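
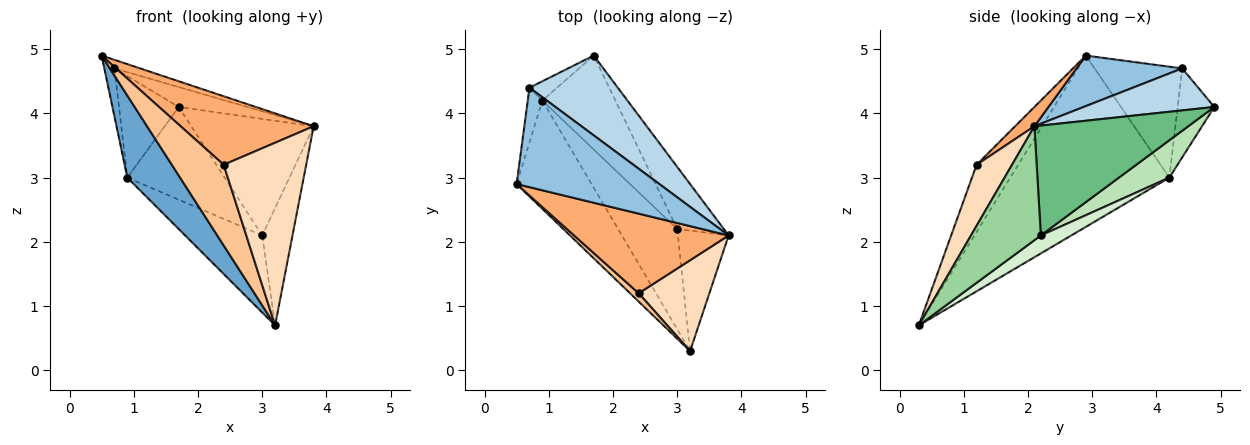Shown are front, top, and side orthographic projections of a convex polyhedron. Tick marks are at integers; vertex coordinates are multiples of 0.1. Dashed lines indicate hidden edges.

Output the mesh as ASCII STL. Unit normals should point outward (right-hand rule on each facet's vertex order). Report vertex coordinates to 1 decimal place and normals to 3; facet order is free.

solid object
 facet normal -0.877 -0.291 -0.383
  outer loop
   vertex 0.9 4.2 3.0
   vertex 3.2 0.3 0.7
   vertex 0.5 2.9 4.9
  endloop
 endfacet
 facet normal 0.333 0.081 0.940
  outer loop
   vertex 0.7 4.4 4.7
   vertex 0.5 2.9 4.9
   vertex 3.8 2.1 3.8
  endloop
 endfacet
 facet normal 0.419 0.220 0.881
  outer loop
   vertex 0.7 4.4 4.7
   vertex 3.8 2.1 3.8
   vertex 1.7 4.9 4.1
  endloop
 endfacet
 facet normal -0.985 0.114 -0.129
  outer loop
   vertex 0.7 4.4 4.7
   vertex 0.9 4.2 3.0
   vertex 0.5 2.9 4.9
  endloop
 endfacet
 facet normal -0.516 0.841 -0.160
  outer loop
   vertex 0.7 4.4 4.7
   vertex 1.7 4.9 4.1
   vertex 0.9 4.2 3.0
  endloop
 endfacet
 facet normal 0.094 -0.649 0.755
  outer loop
   vertex 2.4 1.2 3.2
   vertex 3.8 2.1 3.8
   vertex 0.5 2.9 4.9
  endloop
 endfacet
 facet normal -0.624 -0.777 0.080
  outer loop
   vertex 2.4 1.2 3.2
   vertex 0.5 2.9 4.9
   vertex 3.2 0.3 0.7
  endloop
 endfacet
 facet normal 0.359 -0.836 0.416
  outer loop
   vertex 2.4 1.2 3.2
   vertex 3.2 0.3 0.7
   vertex 3.8 2.1 3.8
  endloop
 endfacet
 facet normal 0.743 0.591 -0.315
  outer loop
   vertex 3.0 2.2 2.1
   vertex 1.7 4.9 4.1
   vertex 3.8 2.1 3.8
  endloop
 endfacet
 facet normal 0.849 0.368 -0.378
  outer loop
   vertex 3.0 2.2 2.1
   vertex 3.8 2.1 3.8
   vertex 3.2 0.3 0.7
  endloop
 endfacet
 facet normal 0.342 0.660 -0.669
  outer loop
   vertex 3.0 2.2 2.1
   vertex 0.9 4.2 3.0
   vertex 1.7 4.9 4.1
  endloop
 endfacet
 facet normal 0.234 0.593 -0.771
  outer loop
   vertex 3.0 2.2 2.1
   vertex 3.2 0.3 0.7
   vertex 0.9 4.2 3.0
  endloop
 endfacet
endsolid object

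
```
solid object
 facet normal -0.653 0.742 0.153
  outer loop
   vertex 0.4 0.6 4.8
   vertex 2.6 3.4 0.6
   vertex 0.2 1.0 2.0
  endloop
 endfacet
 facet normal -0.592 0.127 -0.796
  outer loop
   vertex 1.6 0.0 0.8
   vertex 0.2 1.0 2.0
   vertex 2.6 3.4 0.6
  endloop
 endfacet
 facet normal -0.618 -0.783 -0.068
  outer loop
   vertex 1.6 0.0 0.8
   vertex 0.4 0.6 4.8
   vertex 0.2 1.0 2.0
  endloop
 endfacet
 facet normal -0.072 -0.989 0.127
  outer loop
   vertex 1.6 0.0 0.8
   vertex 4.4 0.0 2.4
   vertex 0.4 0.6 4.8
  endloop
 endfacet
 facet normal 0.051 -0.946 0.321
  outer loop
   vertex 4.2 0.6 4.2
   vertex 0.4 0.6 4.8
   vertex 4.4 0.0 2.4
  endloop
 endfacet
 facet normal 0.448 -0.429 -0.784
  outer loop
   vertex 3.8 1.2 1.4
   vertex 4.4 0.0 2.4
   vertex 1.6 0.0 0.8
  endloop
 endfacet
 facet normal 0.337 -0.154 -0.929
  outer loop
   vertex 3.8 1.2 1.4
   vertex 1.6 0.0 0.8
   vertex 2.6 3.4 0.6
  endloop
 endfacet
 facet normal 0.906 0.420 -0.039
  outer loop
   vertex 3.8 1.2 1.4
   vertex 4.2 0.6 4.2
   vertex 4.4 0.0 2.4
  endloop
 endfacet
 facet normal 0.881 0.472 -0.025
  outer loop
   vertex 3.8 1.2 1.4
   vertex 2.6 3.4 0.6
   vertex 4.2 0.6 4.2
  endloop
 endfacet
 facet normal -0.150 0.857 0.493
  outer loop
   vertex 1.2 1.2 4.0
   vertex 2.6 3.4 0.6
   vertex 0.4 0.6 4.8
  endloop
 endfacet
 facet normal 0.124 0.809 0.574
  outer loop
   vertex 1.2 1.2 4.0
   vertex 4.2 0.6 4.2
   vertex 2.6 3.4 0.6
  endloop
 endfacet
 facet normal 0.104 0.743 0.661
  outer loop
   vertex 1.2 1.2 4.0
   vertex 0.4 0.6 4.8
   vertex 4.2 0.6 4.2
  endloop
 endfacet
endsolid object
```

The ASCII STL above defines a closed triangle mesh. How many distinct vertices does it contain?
8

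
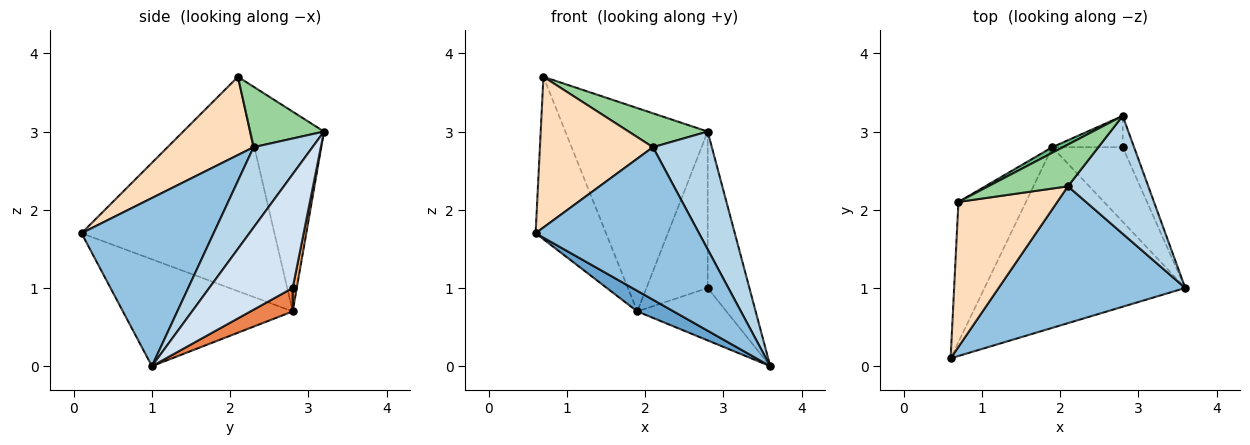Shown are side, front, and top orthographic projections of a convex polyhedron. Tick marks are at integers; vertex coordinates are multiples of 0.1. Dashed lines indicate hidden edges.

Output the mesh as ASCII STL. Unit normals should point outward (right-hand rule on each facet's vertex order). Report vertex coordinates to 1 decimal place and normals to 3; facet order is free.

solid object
 facet normal -0.468 -0.100 -0.878
  outer loop
   vertex 1.9 2.8 0.7
   vertex 3.6 1.0 0.0
   vertex 0.6 0.1 1.7
  endloop
 endfacet
 facet normal 0.516 -0.638 0.572
  outer loop
   vertex 2.1 2.3 2.8
   vertex 0.6 0.1 1.7
   vertex 3.6 1.0 0.0
  endloop
 endfacet
 facet normal 0.577 -0.577 0.577
  outer loop
   vertex 2.1 2.3 2.8
   vertex 3.6 1.0 0.0
   vertex 2.8 3.2 3.0
  endloop
 endfacet
 facet normal 0.891 0.445 -0.089
  outer loop
   vertex 2.8 2.8 1.0
   vertex 2.8 3.2 3.0
   vertex 3.6 1.0 0.0
  endloop
 endfacet
 facet normal 0.263 0.555 -0.789
  outer loop
   vertex 2.8 2.8 1.0
   vertex 3.6 1.0 0.0
   vertex 1.9 2.8 0.7
  endloop
 endfacet
 facet normal 0.065 0.978 -0.196
  outer loop
   vertex 2.8 2.8 1.0
   vertex 1.9 2.8 0.7
   vertex 2.8 3.2 3.0
  endloop
 endfacet
 facet normal -0.901 0.329 -0.284
  outer loop
   vertex 0.7 2.1 3.7
   vertex 1.9 2.8 0.7
   vertex 0.6 0.1 1.7
  endloop
 endfacet
 facet normal 0.481 -0.632 0.608
  outer loop
   vertex 0.7 2.1 3.7
   vertex 0.6 0.1 1.7
   vertex 2.1 2.3 2.8
  endloop
 endfacet
 facet normal -0.457 0.889 0.024
  outer loop
   vertex 0.7 2.1 3.7
   vertex 2.8 3.2 3.0
   vertex 1.9 2.8 0.7
  endloop
 endfacet
 facet normal 0.508 -0.543 0.669
  outer loop
   vertex 0.7 2.1 3.7
   vertex 2.1 2.3 2.8
   vertex 2.8 3.2 3.0
  endloop
 endfacet
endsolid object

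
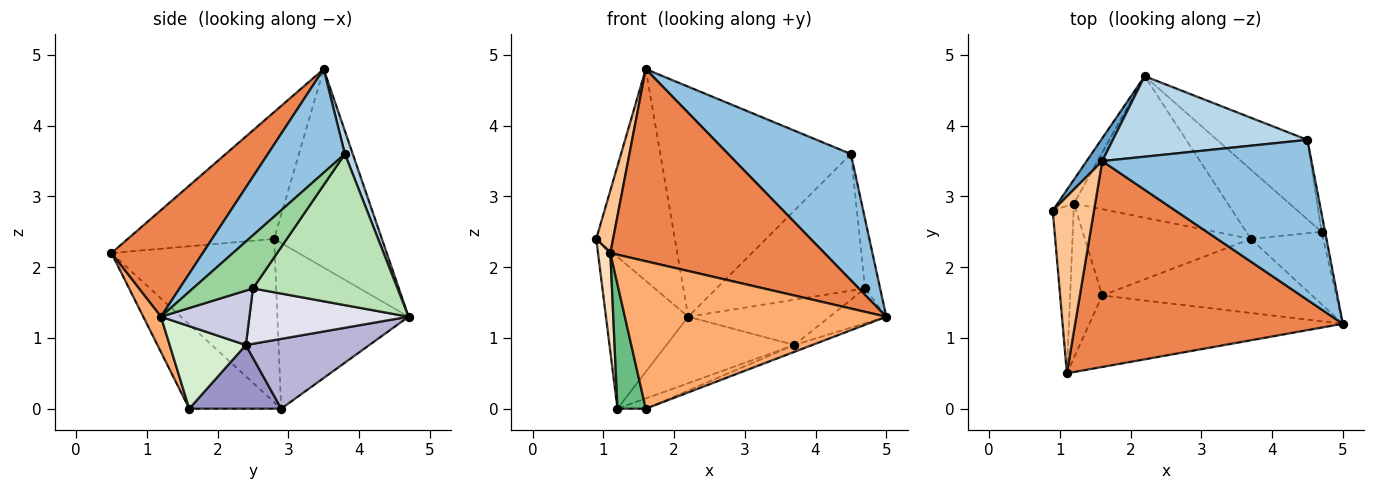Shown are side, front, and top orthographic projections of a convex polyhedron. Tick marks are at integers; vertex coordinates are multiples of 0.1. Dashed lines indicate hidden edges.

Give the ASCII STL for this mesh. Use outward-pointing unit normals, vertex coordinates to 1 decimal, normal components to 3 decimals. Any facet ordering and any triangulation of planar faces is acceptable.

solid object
 facet normal -0.806 0.588 0.064
  outer loop
   vertex 1.6 3.5 4.8
   vertex 2.2 4.7 1.3
   vertex 0.9 2.8 2.4
  endloop
 endfacet
 facet normal 0.362 -0.577 0.732
  outer loop
   vertex 4.5 3.8 3.6
   vertex 1.6 3.5 4.8
   vertex 5.0 1.2 1.3
  endloop
 endfacet
 facet normal 0.039 0.943 0.330
  outer loop
   vertex 4.5 3.8 3.6
   vertex 2.2 4.7 1.3
   vertex 1.6 3.5 4.8
  endloop
 endfacet
 facet normal -0.844 0.529 -0.083
  outer loop
   vertex 1.2 2.9 0.0
   vertex 0.9 2.8 2.4
   vertex 2.2 4.7 1.3
  endloop
 endfacet
 facet normal 0.280 -0.655 0.702
  outer loop
   vertex 1.1 0.5 2.2
   vertex 5.0 1.2 1.3
   vertex 1.6 3.5 4.8
  endloop
 endfacet
 facet normal 0.061 -0.898 -0.435
  outer loop
   vertex 1.1 0.5 2.2
   vertex 1.6 1.6 0.0
   vertex 5.0 1.2 1.3
  endloop
 endfacet
 facet normal -0.945 -0.109 0.307
  outer loop
   vertex 1.1 0.5 2.2
   vertex 1.6 3.5 4.8
   vertex 0.9 2.8 2.4
  endloop
 endfacet
 facet normal -0.989 -0.075 -0.127
  outer loop
   vertex 1.1 0.5 2.2
   vertex 0.9 2.8 2.4
   vertex 1.2 2.9 0.0
  endloop
 endfacet
 facet normal -0.898 -0.276 -0.342
  outer loop
   vertex 1.1 0.5 2.2
   vertex 1.2 2.9 0.0
   vertex 1.6 1.6 0.0
  endloop
 endfacet
 facet normal 0.968 0.243 -0.065
  outer loop
   vertex 4.7 2.5 1.7
   vertex 4.5 3.8 3.6
   vertex 5.0 1.2 1.3
  endloop
 endfacet
 facet normal 0.644 0.661 -0.385
  outer loop
   vertex 4.7 2.5 1.7
   vertex 2.2 4.7 1.3
   vertex 4.5 3.8 3.6
  endloop
 endfacet
 facet normal 0.365 0.086 -0.927
  outer loop
   vertex 3.7 2.4 0.9
   vertex 5.0 1.2 1.3
   vertex 1.6 1.6 0.0
  endloop
 endfacet
 facet normal 0.356 0.110 -0.928
  outer loop
   vertex 3.7 2.4 0.9
   vertex 1.6 1.6 0.0
   vertex 1.2 2.9 0.0
  endloop
 endfacet
 facet normal 0.380 0.393 -0.837
  outer loop
   vertex 3.7 2.4 0.9
   vertex 1.2 2.9 0.0
   vertex 2.2 4.7 1.3
  endloop
 endfacet
 facet normal 0.561 0.359 -0.746
  outer loop
   vertex 3.7 2.4 0.9
   vertex 4.7 2.5 1.7
   vertex 5.0 1.2 1.3
  endloop
 endfacet
 facet normal 0.524 0.466 -0.713
  outer loop
   vertex 3.7 2.4 0.9
   vertex 2.2 4.7 1.3
   vertex 4.7 2.5 1.7
  endloop
 endfacet
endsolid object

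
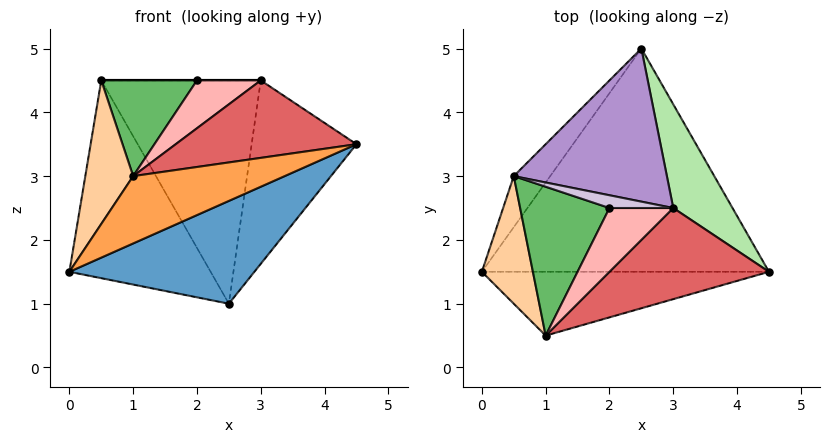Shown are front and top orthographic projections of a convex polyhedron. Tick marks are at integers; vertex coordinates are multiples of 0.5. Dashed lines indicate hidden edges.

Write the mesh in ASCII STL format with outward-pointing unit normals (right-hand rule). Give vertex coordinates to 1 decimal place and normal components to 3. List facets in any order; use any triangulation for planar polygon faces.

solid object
 facet normal 0.374 -0.388 -0.842
  outer loop
   vertex 2.5 5.0 1.0
   vertex 4.5 1.5 3.5
   vertex 0.0 1.5 1.5
  endloop
 endfacet
 facet normal -0.815 0.561 -0.145
  outer loop
   vertex 0.5 3.0 4.5
   vertex 2.5 5.0 1.0
   vertex 0.0 1.5 1.5
  endloop
 endfacet
 facet normal 0.292 -0.694 -0.658
  outer loop
   vertex 1.0 0.5 3.0
   vertex 0.0 1.5 1.5
   vertex 4.5 1.5 3.5
  endloop
 endfacet
 facet normal -0.868 -0.372 0.330
  outer loop
   vertex 1.0 0.5 3.0
   vertex 0.5 3.0 4.5
   vertex 0.0 1.5 1.5
  endloop
 endfacet
 facet normal -0.177 -0.532 0.828
  outer loop
   vertex 1.0 0.5 3.0
   vertex 2.0 2.5 4.5
   vertex 0.5 3.0 4.5
  endloop
 endfacet
 facet normal 0.672 0.644 0.364
  outer loop
   vertex 3.0 2.5 4.5
   vertex 4.5 1.5 3.5
   vertex 2.5 5.0 1.0
  endloop
 endfacet
 facet normal 0.076 -0.646 0.760
  outer loop
   vertex 3.0 2.5 4.5
   vertex 1.0 0.5 3.0
   vertex 4.5 1.5 3.5
  endloop
 endfacet
 facet normal 0.000 -0.600 0.800
  outer loop
   vertex 3.0 2.5 4.5
   vertex 2.0 2.5 4.5
   vertex 1.0 0.5 3.0
  endloop
 endfacet
 facet normal 0.163 0.814 0.558
  outer loop
   vertex 3.0 2.5 4.5
   vertex 2.5 5.0 1.0
   vertex 0.5 3.0 4.5
  endloop
 endfacet
 facet normal 0.000 0.000 1.000
  outer loop
   vertex 3.0 2.5 4.5
   vertex 0.5 3.0 4.5
   vertex 2.0 2.5 4.5
  endloop
 endfacet
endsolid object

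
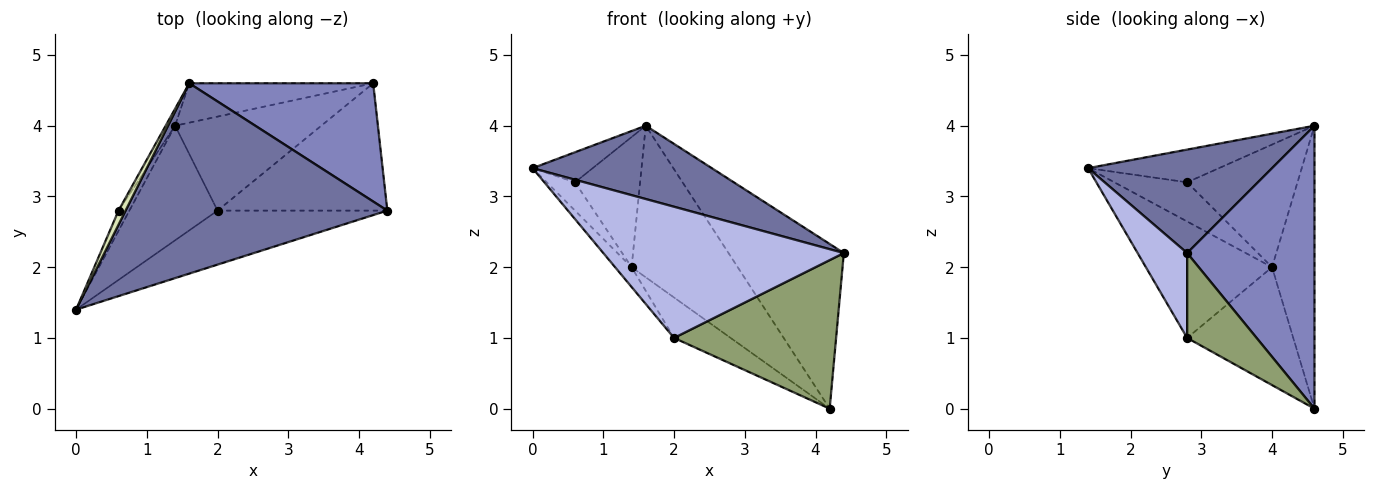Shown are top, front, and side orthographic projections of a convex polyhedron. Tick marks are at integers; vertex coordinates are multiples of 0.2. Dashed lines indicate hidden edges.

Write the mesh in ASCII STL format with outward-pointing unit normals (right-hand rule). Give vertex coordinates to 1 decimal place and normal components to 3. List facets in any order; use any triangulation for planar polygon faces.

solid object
 facet normal 0.346 -0.337 0.876
  outer loop
   vertex 1.6 4.6 4.0
   vertex 0.0 1.4 3.4
   vertex 4.4 2.8 2.2
  endloop
 endfacet
 facet normal 0.668 0.605 0.434
  outer loop
   vertex 4.2 4.6 0.0
   vertex 1.6 4.6 4.0
   vertex 4.4 2.8 2.2
  endloop
 endfacet
 facet normal -0.361 0.903 -0.235
  outer loop
   vertex 1.4 4.0 2.0
   vertex 1.6 4.6 4.0
   vertex 4.2 4.6 0.0
  endloop
 endfacet
 facet normal 0.187 -0.908 -0.374
  outer loop
   vertex 2.0 2.8 1.0
   vertex 4.4 2.8 2.2
   vertex 0.0 1.4 3.4
  endloop
 endfacet
 facet normal 0.309 -0.722 -0.619
  outer loop
   vertex 2.0 2.8 1.0
   vertex 4.2 4.6 0.0
   vertex 4.4 2.8 2.2
  endloop
 endfacet
 facet normal -0.793 0.104 -0.600
  outer loop
   vertex 2.0 2.8 1.0
   vertex 0.0 1.4 3.4
   vertex 1.4 4.0 2.0
  endloop
 endfacet
 facet normal -0.595 0.317 -0.738
  outer loop
   vertex 2.0 2.8 1.0
   vertex 1.4 4.0 2.0
   vertex 4.2 4.6 0.0
  endloop
 endfacet
 facet normal -0.892 0.410 0.193
  outer loop
   vertex 0.6 2.8 3.2
   vertex 0.0 1.4 3.4
   vertex 1.6 4.6 4.0
  endloop
 endfacet
 facet normal -0.902 0.351 -0.251
  outer loop
   vertex 0.6 2.8 3.2
   vertex 1.4 4.0 2.0
   vertex 0.0 1.4 3.4
  endloop
 endfacet
 facet normal -0.859 0.507 -0.066
  outer loop
   vertex 0.6 2.8 3.2
   vertex 1.6 4.6 4.0
   vertex 1.4 4.0 2.0
  endloop
 endfacet
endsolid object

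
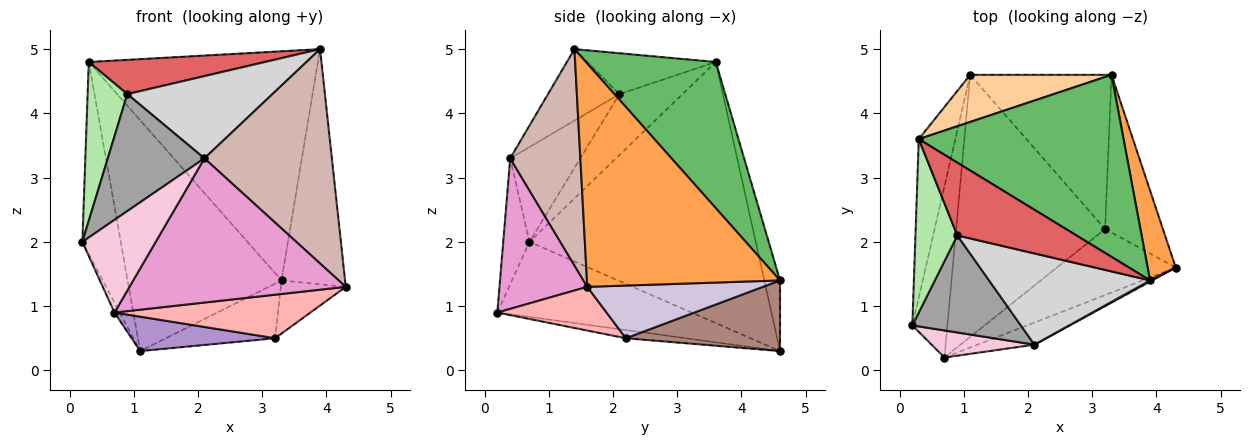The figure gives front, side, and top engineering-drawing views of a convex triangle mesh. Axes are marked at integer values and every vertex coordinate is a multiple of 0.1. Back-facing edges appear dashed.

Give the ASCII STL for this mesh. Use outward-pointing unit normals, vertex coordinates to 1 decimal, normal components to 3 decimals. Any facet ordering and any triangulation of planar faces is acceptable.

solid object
 facet normal -0.977 0.166 -0.137
  outer loop
   vertex 0.3 3.6 4.8
   vertex 1.1 4.6 0.3
   vertex 0.2 0.7 2.0
  endloop
 endfacet
 facet normal -0.906 0.025 -0.423
  outer loop
   vertex 0.7 0.2 0.9
   vertex 0.2 0.7 2.0
   vertex 1.1 4.6 0.3
  endloop
 endfacet
 facet normal 0.943 0.310 0.119
  outer loop
   vertex 3.3 4.6 1.4
   vertex 3.9 1.4 5.0
   vertex 4.3 1.6 1.3
  endloop
 endfacet
 facet normal -0.099 0.975 0.199
  outer loop
   vertex 3.3 4.6 1.4
   vertex 1.1 4.6 0.3
   vertex 0.3 3.6 4.8
  endloop
 endfacet
 facet normal 0.406 0.716 0.569
  outer loop
   vertex 3.3 4.6 1.4
   vertex 0.3 3.6 4.8
   vertex 3.9 1.4 5.0
  endloop
 endfacet
 facet normal -0.732 -0.460 0.503
  outer loop
   vertex 0.9 2.1 4.3
   vertex 0.3 3.6 4.8
   vertex 0.2 0.7 2.0
  endloop
 endfacet
 facet normal -0.297 -0.407 0.864
  outer loop
   vertex 0.9 2.1 4.3
   vertex 3.9 1.4 5.0
   vertex 0.3 3.6 4.8
  endloop
 endfacet
 facet normal 0.293 -0.526 -0.798
  outer loop
   vertex 3.2 2.2 0.5
   vertex 4.3 1.6 1.3
   vertex 0.7 0.2 0.9
  endloop
 endfacet
 facet normal -0.054 -0.130 -0.990
  outer loop
   vertex 3.2 2.2 0.5
   vertex 0.7 0.2 0.9
   vertex 1.1 4.6 0.3
  endloop
 endfacet
 facet normal 0.654 0.242 -0.717
  outer loop
   vertex 3.2 2.2 0.5
   vertex 3.3 4.6 1.4
   vertex 4.3 1.6 1.3
  endloop
 endfacet
 facet normal 0.426 0.302 -0.853
  outer loop
   vertex 3.2 2.2 0.5
   vertex 1.1 4.6 0.3
   vertex 3.3 4.6 1.4
  endloop
 endfacet
 facet normal 0.482 -0.876 0.005
  outer loop
   vertex 2.1 0.4 3.3
   vertex 4.3 1.6 1.3
   vertex 3.9 1.4 5.0
  endloop
 endfacet
 facet normal 0.372 -0.917 -0.141
  outer loop
   vertex 2.1 0.4 3.3
   vertex 0.7 0.2 0.9
   vertex 4.3 1.6 1.3
  endloop
 endfacet
 facet normal -0.325 -0.908 0.265
  outer loop
   vertex 2.1 0.4 3.3
   vertex 0.2 0.7 2.0
   vertex 0.7 0.2 0.9
  endloop
 endfacet
 facet normal -0.488 -0.672 0.557
  outer loop
   vertex 2.1 0.4 3.3
   vertex 0.9 2.1 4.3
   vertex 0.2 0.7 2.0
  endloop
 endfacet
 facet normal -0.313 -0.636 0.705
  outer loop
   vertex 2.1 0.4 3.3
   vertex 3.9 1.4 5.0
   vertex 0.9 2.1 4.3
  endloop
 endfacet
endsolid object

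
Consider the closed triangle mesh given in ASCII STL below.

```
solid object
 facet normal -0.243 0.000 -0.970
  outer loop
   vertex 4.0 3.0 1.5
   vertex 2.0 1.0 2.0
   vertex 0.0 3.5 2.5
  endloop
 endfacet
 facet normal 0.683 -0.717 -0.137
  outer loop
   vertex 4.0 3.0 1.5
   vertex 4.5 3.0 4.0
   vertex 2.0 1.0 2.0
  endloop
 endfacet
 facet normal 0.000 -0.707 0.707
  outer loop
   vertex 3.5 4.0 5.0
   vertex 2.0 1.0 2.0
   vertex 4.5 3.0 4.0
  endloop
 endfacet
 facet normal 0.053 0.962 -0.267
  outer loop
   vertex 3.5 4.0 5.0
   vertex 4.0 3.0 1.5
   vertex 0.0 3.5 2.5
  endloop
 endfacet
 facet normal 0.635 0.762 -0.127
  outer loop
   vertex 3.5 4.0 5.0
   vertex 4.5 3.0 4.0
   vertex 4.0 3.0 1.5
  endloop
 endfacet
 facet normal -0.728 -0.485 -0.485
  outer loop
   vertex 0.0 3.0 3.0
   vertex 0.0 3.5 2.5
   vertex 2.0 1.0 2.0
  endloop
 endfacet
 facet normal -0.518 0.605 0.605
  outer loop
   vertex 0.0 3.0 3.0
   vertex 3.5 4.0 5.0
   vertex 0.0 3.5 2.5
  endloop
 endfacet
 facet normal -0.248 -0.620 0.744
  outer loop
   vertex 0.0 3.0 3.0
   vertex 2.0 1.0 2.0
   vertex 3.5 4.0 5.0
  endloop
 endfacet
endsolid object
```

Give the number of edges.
12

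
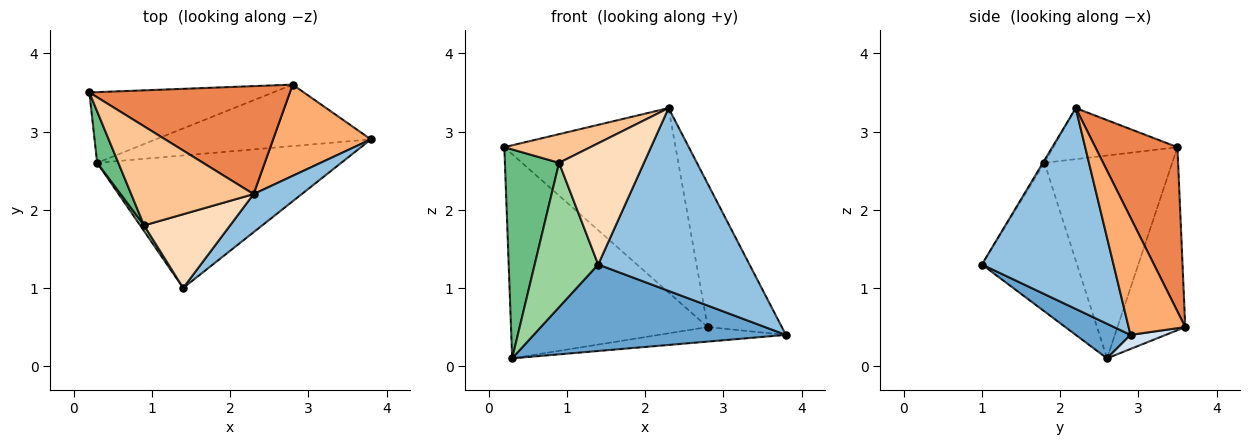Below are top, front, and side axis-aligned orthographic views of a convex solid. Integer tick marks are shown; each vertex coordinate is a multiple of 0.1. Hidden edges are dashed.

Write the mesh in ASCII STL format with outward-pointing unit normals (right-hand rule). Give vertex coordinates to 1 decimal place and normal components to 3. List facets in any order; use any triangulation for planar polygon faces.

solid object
 facet normal 0.118 -0.543 -0.832
  outer loop
   vertex 0.3 2.6 0.1
   vertex 3.8 2.9 0.4
   vertex 1.4 1.0 1.3
  endloop
 endfacet
 facet normal 0.648 -0.745 0.155
  outer loop
   vertex 2.3 2.2 3.3
   vertex 1.4 1.0 1.3
   vertex 3.8 2.9 0.4
  endloop
 endfacet
 facet normal -0.310 0.899 -0.311
  outer loop
   vertex 2.8 3.6 0.5
   vertex 0.3 2.6 0.1
   vertex 0.2 3.5 2.8
  endloop
 endfacet
 facet normal 0.064 0.230 -0.971
  outer loop
   vertex 2.8 3.6 0.5
   vertex 3.8 2.9 0.4
   vertex 0.3 2.6 0.1
  endloop
 endfacet
 facet normal 0.382 0.797 0.467
  outer loop
   vertex 2.8 3.6 0.5
   vertex 0.2 3.5 2.8
   vertex 2.3 2.2 3.3
  endloop
 endfacet
 facet normal 0.542 0.709 0.451
  outer loop
   vertex 2.8 3.6 0.5
   vertex 2.3 2.2 3.3
   vertex 3.8 2.9 0.4
  endloop
 endfacet
 facet normal -0.372 -0.258 0.892
  outer loop
   vertex 0.9 1.8 2.6
   vertex 2.3 2.2 3.3
   vertex 0.2 3.5 2.8
  endloop
 endfacet
 facet normal -0.016 -0.854 0.520
  outer loop
   vertex 0.9 1.8 2.6
   vertex 1.4 1.0 1.3
   vertex 2.3 2.2 3.3
  endloop
 endfacet
 facet normal -0.916 -0.389 0.096
  outer loop
   vertex 0.9 1.8 2.6
   vertex 0.2 3.5 2.8
   vertex 0.3 2.6 0.1
  endloop
 endfacet
 facet normal -0.831 -0.555 0.022
  outer loop
   vertex 0.9 1.8 2.6
   vertex 0.3 2.6 0.1
   vertex 1.4 1.0 1.3
  endloop
 endfacet
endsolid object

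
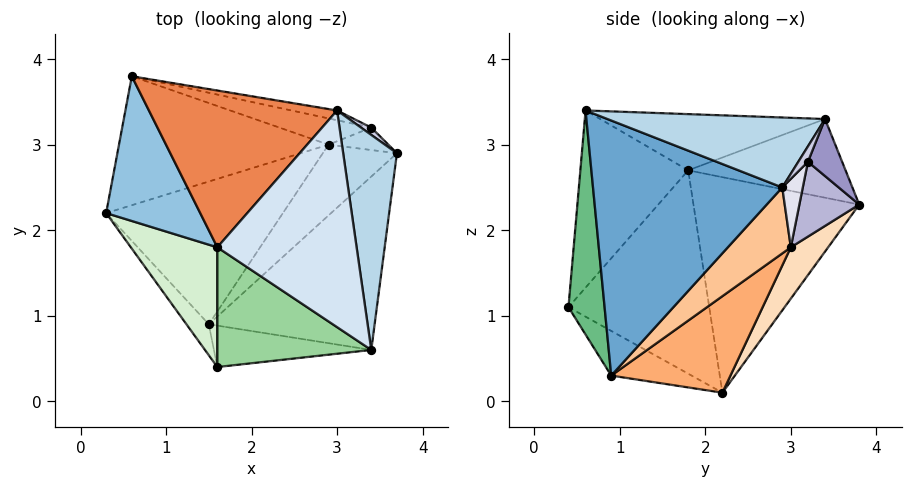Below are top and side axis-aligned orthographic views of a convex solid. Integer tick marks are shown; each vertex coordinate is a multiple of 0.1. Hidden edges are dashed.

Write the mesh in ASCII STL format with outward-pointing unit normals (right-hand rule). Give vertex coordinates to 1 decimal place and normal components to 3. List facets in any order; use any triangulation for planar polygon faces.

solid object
 facet normal 0.798 -0.307 -0.519
  outer loop
   vertex 1.5 0.9 0.3
   vertex 3.7 2.9 2.5
   vertex 3.4 0.6 3.4
  endloop
 endfacet
 facet normal -0.857 -0.354 0.374
  outer loop
   vertex 1.6 1.8 2.7
   vertex 0.6 3.8 2.3
   vertex 0.3 2.2 0.1
  endloop
 endfacet
 facet normal 0.786 0.134 0.604
  outer loop
   vertex 3.0 3.4 3.3
   vertex 3.4 0.6 3.4
   vertex 3.7 2.9 2.5
  endloop
 endfacet
 facet normal -0.374 -0.020 0.927
  outer loop
   vertex 3.0 3.4 3.3
   vertex 1.6 1.8 2.7
   vertex 3.4 0.6 3.4
  endloop
 endfacet
 facet normal -0.386 -0.008 0.923
  outer loop
   vertex 3.0 3.4 3.3
   vertex 0.6 3.8 2.3
   vertex 1.6 1.8 2.7
  endloop
 endfacet
 facet normal 0.458 0.294 -0.839
  outer loop
   vertex 2.9 3.0 1.8
   vertex 1.5 0.9 0.3
   vertex 0.3 2.2 0.1
  endloop
 endfacet
 facet normal 0.662 0.090 -0.744
  outer loop
   vertex 2.9 3.0 1.8
   vertex 3.7 2.9 2.5
   vertex 1.5 0.9 0.3
  endloop
 endfacet
 facet normal 0.146 0.791 -0.595
  outer loop
   vertex 2.9 3.0 1.8
   vertex 0.3 2.2 0.1
   vertex 0.6 3.8 2.3
  endloop
 endfacet
 facet normal 0.653 -0.603 -0.458
  outer loop
   vertex 1.6 0.4 1.1
   vertex 1.5 0.9 0.3
   vertex 3.4 0.6 3.4
  endloop
 endfacet
 facet normal -0.604 -0.600 0.525
  outer loop
   vertex 1.6 0.4 1.1
   vertex 3.4 0.6 3.4
   vertex 1.6 1.8 2.7
  endloop
 endfacet
 facet normal -0.667 -0.667 -0.333
  outer loop
   vertex 1.6 0.4 1.1
   vertex 0.3 2.2 0.1
   vertex 1.5 0.9 0.3
  endloop
 endfacet
 facet normal -0.840 -0.408 0.357
  outer loop
   vertex 1.6 0.4 1.1
   vertex 1.6 1.8 2.7
   vertex 0.3 2.2 0.1
  endloop
 endfacet
 facet normal 0.238 0.952 -0.190
  outer loop
   vertex 3.4 3.2 2.8
   vertex 0.6 3.8 2.3
   vertex 3.0 3.4 3.3
  endloop
 endfacet
 facet normal 0.252 0.917 -0.309
  outer loop
   vertex 3.4 3.2 2.8
   vertex 2.9 3.0 1.8
   vertex 0.6 3.8 2.3
  endloop
 endfacet
 facet normal 0.802 0.267 0.535
  outer loop
   vertex 3.4 3.2 2.8
   vertex 3.0 3.4 3.3
   vertex 3.7 2.9 2.5
  endloop
 endfacet
 facet normal 0.435 0.816 -0.381
  outer loop
   vertex 3.4 3.2 2.8
   vertex 3.7 2.9 2.5
   vertex 2.9 3.0 1.8
  endloop
 endfacet
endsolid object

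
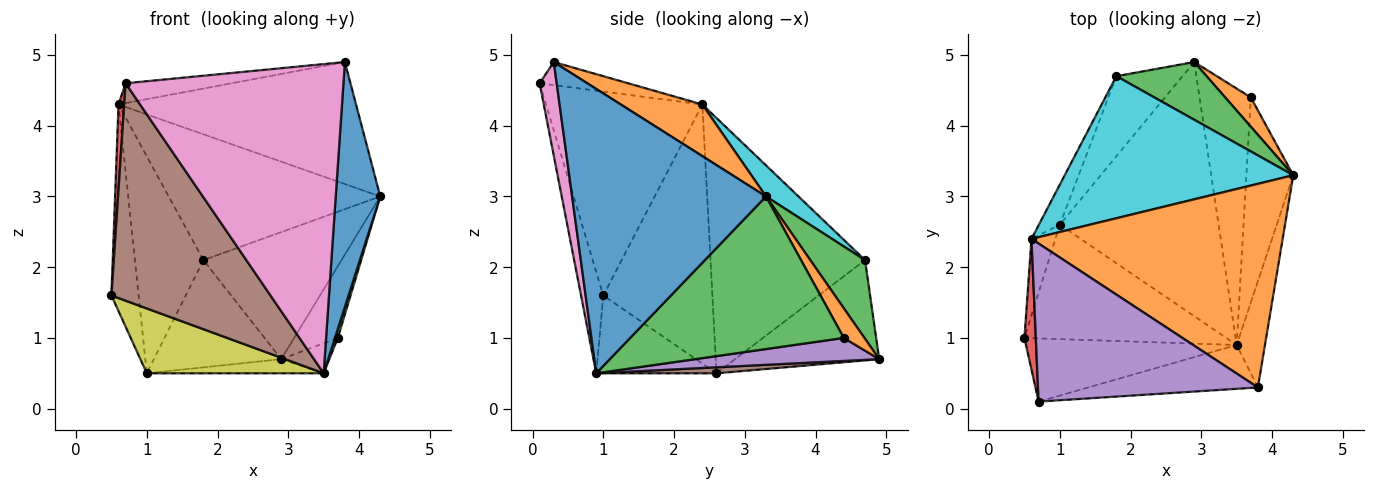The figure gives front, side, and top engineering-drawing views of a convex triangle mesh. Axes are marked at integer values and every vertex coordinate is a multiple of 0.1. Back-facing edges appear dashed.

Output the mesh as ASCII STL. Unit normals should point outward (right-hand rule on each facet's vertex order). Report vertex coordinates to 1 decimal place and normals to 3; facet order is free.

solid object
 facet normal 0.970 -0.223 -0.097
  outer loop
   vertex 3.5 0.9 0.5
   vertex 4.3 3.3 3.0
   vertex 3.8 0.3 4.9
  endloop
 endfacet
 facet normal 0.174 0.506 0.845
  outer loop
   vertex 0.6 2.4 4.3
   vertex 3.8 0.3 4.9
   vertex 4.3 3.3 3.0
  endloop
 endfacet
 facet normal 0.956 -0.013 -0.294
  outer loop
   vertex 3.7 4.4 1.0
   vertex 4.3 3.3 3.0
   vertex 3.5 0.9 0.5
  endloop
 endfacet
 facet normal -0.998 -0.036 0.056
  outer loop
   vertex 0.7 0.1 4.6
   vertex 0.6 2.4 4.3
   vertex 0.5 1.0 1.6
  endloop
 endfacet
 facet normal -0.104 0.124 0.987
  outer loop
   vertex 0.7 0.1 4.6
   vertex 3.8 0.3 4.9
   vertex 0.6 2.4 4.3
  endloop
 endfacet
 facet normal -0.133 -0.952 -0.277
  outer loop
   vertex 0.7 0.1 4.6
   vertex 0.5 1.0 1.6
   vertex 3.5 0.9 0.5
  endloop
 endfacet
 facet normal 0.077 -0.987 -0.140
  outer loop
   vertex 0.7 0.1 4.6
   vertex 3.5 0.9 0.5
   vertex 3.8 0.3 4.9
  endloop
 endfacet
 facet normal -0.966 0.241 -0.089
  outer loop
   vertex 1.0 2.6 0.5
   vertex 0.5 1.0 1.6
   vertex 0.6 2.4 4.3
  endloop
 endfacet
 facet normal -0.318 -0.468 -0.825
  outer loop
   vertex 1.0 2.6 0.5
   vertex 3.5 0.9 0.5
   vertex 0.5 1.0 1.6
  endloop
 endfacet
 facet normal 0.101 0.660 0.745
  outer loop
   vertex 1.8 4.7 2.1
   vertex 0.6 2.4 4.3
   vertex 4.3 3.3 3.0
  endloop
 endfacet
 facet normal -0.912 0.404 -0.075
  outer loop
   vertex 1.8 4.7 2.1
   vertex 1.0 2.6 0.5
   vertex 0.6 2.4 4.3
  endloop
 endfacet
 facet normal 0.400 0.848 0.347
  outer loop
   vertex 2.9 4.9 0.7
   vertex 4.3 3.3 3.0
   vertex 3.7 4.4 1.0
  endloop
 endfacet
 facet normal 0.339 0.856 0.389
  outer loop
   vertex 2.9 4.9 0.7
   vertex 1.8 4.7 2.1
   vertex 4.3 3.3 3.0
  endloop
 endfacet
 facet normal -0.672 0.594 -0.443
  outer loop
   vertex 2.9 4.9 0.7
   vertex 1.0 2.6 0.5
   vertex 1.8 4.7 2.1
  endloop
 endfacet
 facet normal 0.407 0.106 -0.907
  outer loop
   vertex 2.9 4.9 0.7
   vertex 3.7 4.4 1.0
   vertex 3.5 0.9 0.5
  endloop
 endfacet
 facet normal 0.038 0.056 -0.998
  outer loop
   vertex 2.9 4.9 0.7
   vertex 3.5 0.9 0.5
   vertex 1.0 2.6 0.5
  endloop
 endfacet
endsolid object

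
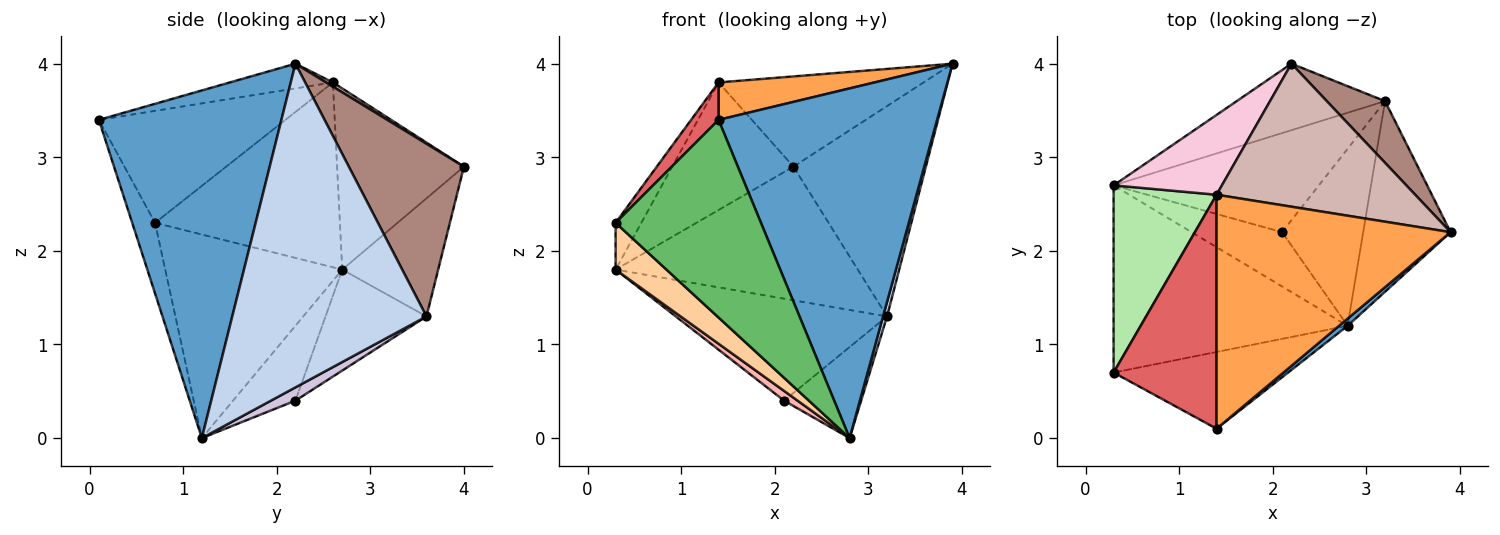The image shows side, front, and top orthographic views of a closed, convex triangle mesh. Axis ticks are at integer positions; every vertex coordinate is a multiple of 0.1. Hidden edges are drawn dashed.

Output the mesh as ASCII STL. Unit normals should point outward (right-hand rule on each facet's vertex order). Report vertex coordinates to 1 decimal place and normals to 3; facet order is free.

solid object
 facet normal 0.641 -0.767 0.016
  outer loop
   vertex 2.8 1.2 0.0
   vertex 3.9 2.2 4.0
   vertex 1.4 0.1 3.4
  endloop
 endfacet
 facet normal 0.965 -0.020 -0.261
  outer loop
   vertex 3.2 3.6 1.3
   vertex 3.9 2.2 4.0
   vertex 2.8 1.2 0.0
  endloop
 endfacet
 facet normal -0.104 -0.157 0.982
  outer loop
   vertex 1.4 2.6 3.8
   vertex 1.4 0.1 3.4
   vertex 3.9 2.2 4.0
  endloop
 endfacet
 facet normal -0.645 -0.185 -0.741
  outer loop
   vertex 0.3 0.7 2.3
   vertex 0.3 2.7 1.8
   vertex 2.8 1.2 0.0
  endloop
 endfacet
 facet normal -0.145 -0.922 -0.358
  outer loop
   vertex 0.3 0.7 2.3
   vertex 2.8 1.2 0.0
   vertex 1.4 0.1 3.4
  endloop
 endfacet
 facet normal -0.867 0.121 0.483
  outer loop
   vertex 0.3 0.7 2.3
   vertex 1.4 2.6 3.8
   vertex 0.3 2.7 1.8
  endloop
 endfacet
 facet normal -0.732 -0.108 0.673
  outer loop
   vertex 0.3 0.7 2.3
   vertex 1.4 0.1 3.4
   vertex 1.4 2.6 3.8
  endloop
 endfacet
 facet normal -0.632 -0.137 -0.763
  outer loop
   vertex 2.1 2.2 0.4
   vertex 2.8 1.2 0.0
   vertex 0.3 2.7 1.8
  endloop
 endfacet
 facet normal -0.324 0.679 -0.659
  outer loop
   vertex 2.1 2.2 0.4
   vertex 0.3 2.7 1.8
   vertex 3.2 3.6 1.3
  endloop
 endfacet
 facet normal 0.144 0.453 -0.880
  outer loop
   vertex 2.1 2.2 0.4
   vertex 3.2 3.6 1.3
   vertex 2.8 1.2 0.0
  endloop
 endfacet
 facet normal 0.640 0.737 0.216
  outer loop
   vertex 2.2 4.0 2.9
   vertex 3.9 2.2 4.0
   vertex 3.2 3.6 1.3
  endloop
 endfacet
 facet normal 0.018 0.533 0.846
  outer loop
   vertex 2.2 4.0 2.9
   vertex 1.4 2.6 3.8
   vertex 3.9 2.2 4.0
  endloop
 endfacet
 facet normal -0.334 0.844 -0.420
  outer loop
   vertex 2.2 4.0 2.9
   vertex 3.2 3.6 1.3
   vertex 0.3 2.7 1.8
  endloop
 endfacet
 facet normal -0.664 0.634 0.397
  outer loop
   vertex 2.2 4.0 2.9
   vertex 0.3 2.7 1.8
   vertex 1.4 2.6 3.8
  endloop
 endfacet
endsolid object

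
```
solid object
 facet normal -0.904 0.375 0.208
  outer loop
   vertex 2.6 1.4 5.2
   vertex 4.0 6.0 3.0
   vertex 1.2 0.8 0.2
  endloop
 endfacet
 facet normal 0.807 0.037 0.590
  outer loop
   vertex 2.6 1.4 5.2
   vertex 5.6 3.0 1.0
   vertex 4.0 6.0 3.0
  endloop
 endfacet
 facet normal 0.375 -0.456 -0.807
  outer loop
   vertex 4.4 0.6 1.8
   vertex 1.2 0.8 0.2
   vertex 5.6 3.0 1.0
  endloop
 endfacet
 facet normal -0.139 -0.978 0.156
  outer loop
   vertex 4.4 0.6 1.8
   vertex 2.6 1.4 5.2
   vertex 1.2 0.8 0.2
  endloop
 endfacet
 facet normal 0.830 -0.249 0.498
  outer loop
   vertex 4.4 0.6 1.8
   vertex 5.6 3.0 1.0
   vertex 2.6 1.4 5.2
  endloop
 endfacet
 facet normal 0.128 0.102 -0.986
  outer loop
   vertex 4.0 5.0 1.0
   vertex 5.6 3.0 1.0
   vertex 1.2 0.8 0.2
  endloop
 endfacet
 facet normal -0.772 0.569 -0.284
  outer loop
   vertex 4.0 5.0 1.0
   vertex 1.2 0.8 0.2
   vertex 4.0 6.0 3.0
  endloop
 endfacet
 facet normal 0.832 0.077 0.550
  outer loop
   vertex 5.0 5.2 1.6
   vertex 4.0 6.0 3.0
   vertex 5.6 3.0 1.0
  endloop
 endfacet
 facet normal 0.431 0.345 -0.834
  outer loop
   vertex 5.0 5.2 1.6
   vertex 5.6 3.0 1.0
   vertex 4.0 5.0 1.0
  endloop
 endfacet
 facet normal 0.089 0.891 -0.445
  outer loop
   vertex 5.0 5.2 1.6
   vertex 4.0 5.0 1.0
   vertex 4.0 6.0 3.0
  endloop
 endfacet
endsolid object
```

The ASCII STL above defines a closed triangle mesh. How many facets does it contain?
10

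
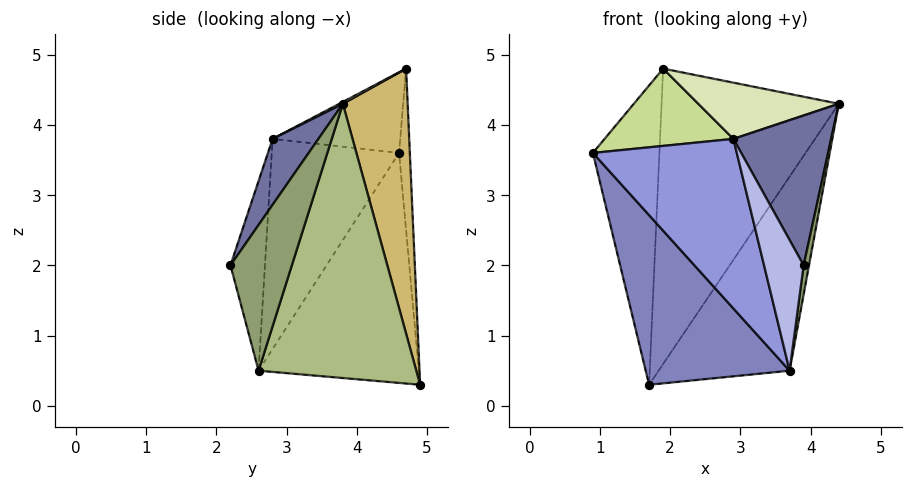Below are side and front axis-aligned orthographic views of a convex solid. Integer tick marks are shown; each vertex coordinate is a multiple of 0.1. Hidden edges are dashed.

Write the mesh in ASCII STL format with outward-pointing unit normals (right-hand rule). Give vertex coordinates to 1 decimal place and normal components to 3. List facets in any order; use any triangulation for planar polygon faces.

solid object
 facet normal 0.374 -0.798 0.474
  outer loop
   vertex 2.9 2.8 3.8
   vertex 3.9 2.2 2.0
   vertex 4.4 3.8 4.3
  endloop
 endfacet
 facet normal -0.723 -0.649 -0.234
  outer loop
   vertex 3.7 2.6 0.5
   vertex 0.9 4.6 3.6
   vertex 1.7 4.9 0.3
  endloop
 endfacet
 facet normal -0.658 -0.744 -0.114
  outer loop
   vertex 3.7 2.6 0.5
   vertex 2.9 2.8 3.8
   vertex 0.9 4.6 3.6
  endloop
 endfacet
 facet normal -0.653 -0.749 -0.113
  outer loop
   vertex 3.7 2.6 0.5
   vertex 3.9 2.2 2.0
   vertex 2.9 2.8 3.8
  endloop
 endfacet
 facet normal 0.984 -0.086 -0.154
  outer loop
   vertex 3.7 2.6 0.5
   vertex 4.4 3.8 4.3
   vertex 3.9 2.2 2.0
  endloop
 endfacet
 facet normal 0.727 0.604 -0.325
  outer loop
   vertex 3.7 2.6 0.5
   vertex 1.7 4.9 0.3
   vertex 4.4 3.8 4.3
  endloop
 endfacet
 facet normal -0.591 -0.597 0.542
  outer loop
   vertex 1.9 4.7 4.8
   vertex 0.9 4.6 3.6
   vertex 2.9 2.8 3.8
  endloop
 endfacet
 facet normal 0.012 -0.461 0.887
  outer loop
   vertex 1.9 4.7 4.8
   vertex 2.9 2.8 3.8
   vertex 4.4 3.8 4.3
  endloop
 endfacet
 facet normal -0.160 0.986 0.051
  outer loop
   vertex 1.9 4.7 4.8
   vertex 1.7 4.9 0.3
   vertex 0.9 4.6 3.6
  endloop
 endfacet
 facet normal 0.343 0.939 0.026
  outer loop
   vertex 1.9 4.7 4.8
   vertex 4.4 3.8 4.3
   vertex 1.7 4.9 0.3
  endloop
 endfacet
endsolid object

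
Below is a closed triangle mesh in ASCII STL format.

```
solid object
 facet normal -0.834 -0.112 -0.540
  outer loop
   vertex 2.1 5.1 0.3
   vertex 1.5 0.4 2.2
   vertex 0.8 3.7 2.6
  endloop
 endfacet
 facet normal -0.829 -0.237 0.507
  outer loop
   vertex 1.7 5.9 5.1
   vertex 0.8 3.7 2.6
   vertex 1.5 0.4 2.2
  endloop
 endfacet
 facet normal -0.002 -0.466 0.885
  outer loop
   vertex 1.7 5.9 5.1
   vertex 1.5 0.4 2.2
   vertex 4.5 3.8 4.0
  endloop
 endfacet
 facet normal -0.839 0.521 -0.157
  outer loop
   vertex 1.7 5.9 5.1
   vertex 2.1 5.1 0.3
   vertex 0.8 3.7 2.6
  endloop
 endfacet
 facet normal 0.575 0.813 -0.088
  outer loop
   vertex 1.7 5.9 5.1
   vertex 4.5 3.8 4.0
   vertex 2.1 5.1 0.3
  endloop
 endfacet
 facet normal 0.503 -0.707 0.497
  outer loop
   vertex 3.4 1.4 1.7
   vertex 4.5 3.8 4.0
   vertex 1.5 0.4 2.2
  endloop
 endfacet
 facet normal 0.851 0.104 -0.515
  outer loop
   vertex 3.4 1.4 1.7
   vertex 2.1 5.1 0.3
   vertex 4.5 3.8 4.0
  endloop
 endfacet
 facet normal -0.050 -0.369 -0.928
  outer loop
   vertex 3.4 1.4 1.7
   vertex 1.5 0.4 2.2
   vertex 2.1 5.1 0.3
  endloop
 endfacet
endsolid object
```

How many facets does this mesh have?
8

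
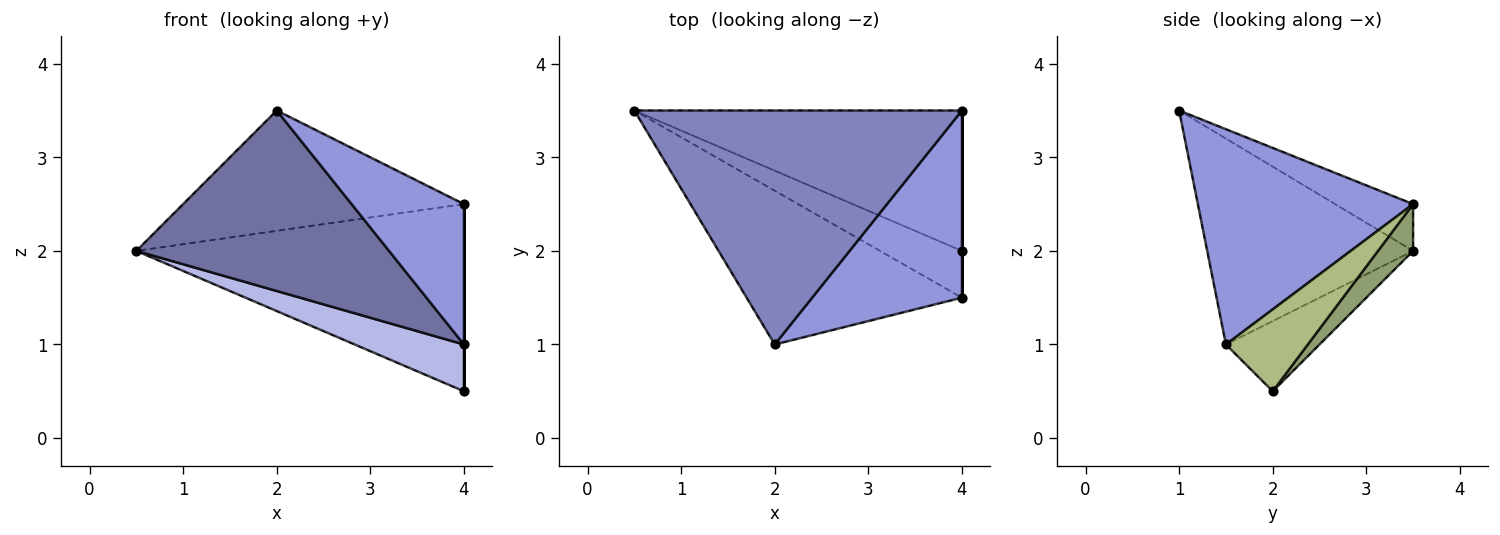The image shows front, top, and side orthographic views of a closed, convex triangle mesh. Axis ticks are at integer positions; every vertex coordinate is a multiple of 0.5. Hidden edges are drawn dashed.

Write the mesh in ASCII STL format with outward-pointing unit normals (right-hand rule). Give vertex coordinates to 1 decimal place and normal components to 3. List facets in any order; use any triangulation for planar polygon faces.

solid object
 facet normal -0.527 -0.647 -0.551
  outer loop
   vertex 2.0 1.0 3.5
   vertex 0.5 3.5 2.0
   vertex 4.0 1.5 1.0
  endloop
 endfacet
 facet normal -0.126 0.454 0.882
  outer loop
   vertex 2.0 1.0 3.5
   vertex 4.0 3.5 2.5
   vertex 0.5 3.5 2.0
  endloop
 endfacet
 facet normal 0.755 -0.394 0.525
  outer loop
   vertex 2.0 1.0 3.5
   vertex 4.0 1.5 1.0
   vertex 4.0 3.5 2.5
  endloop
 endfacet
 facet normal -0.518 -0.605 -0.605
  outer loop
   vertex 4.0 2.0 0.5
   vertex 4.0 1.5 1.0
   vertex 0.5 3.5 2.0
  endloop
 endfacet
 facet normal 0.085 0.797 -0.598
  outer loop
   vertex 4.0 2.0 0.5
   vertex 0.5 3.5 2.0
   vertex 4.0 3.5 2.5
  endloop
 endfacet
 facet normal 1.000 0.000 0.000
  outer loop
   vertex 4.0 2.0 0.5
   vertex 4.0 3.5 2.5
   vertex 4.0 1.5 1.0
  endloop
 endfacet
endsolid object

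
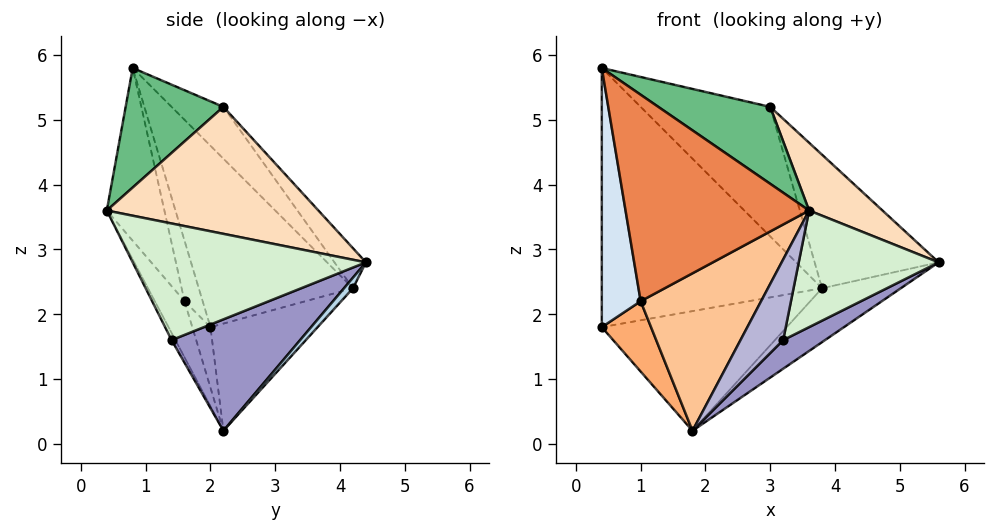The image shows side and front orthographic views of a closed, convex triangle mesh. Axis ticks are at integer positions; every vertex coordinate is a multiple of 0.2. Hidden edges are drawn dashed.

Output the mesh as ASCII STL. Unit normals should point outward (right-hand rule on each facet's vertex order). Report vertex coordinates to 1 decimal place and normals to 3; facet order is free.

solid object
 facet normal -0.557 0.796 0.239
  outer loop
   vertex 3.8 4.2 2.4
   vertex 0.4 2.0 1.8
   vertex 0.4 0.8 5.8
  endloop
 endfacet
 facet normal -0.476 0.821 -0.314
  outer loop
   vertex 3.8 4.2 2.4
   vertex 1.8 2.2 0.2
   vertex 0.4 2.0 1.8
  endloop
 endfacet
 facet normal 0.080 0.700 -0.709
  outer loop
   vertex 3.8 4.2 2.4
   vertex 5.6 4.4 2.8
   vertex 1.8 2.2 0.2
  endloop
 endfacet
 facet normal -0.408 -0.874 -0.262
  outer loop
   vertex 1.0 1.6 2.2
   vertex 0.4 0.8 5.8
   vertex 0.4 2.0 1.8
  endloop
 endfacet
 facet normal -0.290 -0.923 -0.253
  outer loop
   vertex 1.0 1.6 2.2
   vertex 3.6 0.4 3.6
   vertex 0.4 0.8 5.8
  endloop
 endfacet
 facet normal -0.319 -0.865 -0.387
  outer loop
   vertex 1.0 1.6 2.2
   vertex 0.4 2.0 1.8
   vertex 1.8 2.2 0.2
  endloop
 endfacet
 facet normal -0.223 -0.905 -0.361
  outer loop
   vertex 1.0 1.6 2.2
   vertex 1.8 2.2 0.2
   vertex 3.6 0.4 3.6
  endloop
 endfacet
 facet normal 0.766 -0.266 0.586
  outer loop
   vertex 3.0 2.2 5.2
   vertex 3.6 0.4 3.6
   vertex 5.6 4.4 2.8
  endloop
 endfacet
 facet normal 0.444 -0.508 0.738
  outer loop
   vertex 3.0 2.2 5.2
   vertex 0.4 0.8 5.8
   vertex 3.6 0.4 3.6
  endloop
 endfacet
 facet normal -0.209 0.823 0.528
  outer loop
   vertex 3.0 2.2 5.2
   vertex 5.6 4.4 2.8
   vertex 3.8 4.2 2.4
  endloop
 endfacet
 facet normal -0.324 0.811 0.487
  outer loop
   vertex 3.0 2.2 5.2
   vertex 3.8 4.2 2.4
   vertex 0.4 0.8 5.8
  endloop
 endfacet
 facet normal 0.788 -0.473 -0.394
  outer loop
   vertex 3.2 1.4 1.6
   vertex 5.6 4.4 2.8
   vertex 3.6 0.4 3.6
  endloop
 endfacet
 facet normal 0.631 -0.205 -0.748
  outer loop
   vertex 3.2 1.4 1.6
   vertex 1.8 2.2 0.2
   vertex 5.6 4.4 2.8
  endloop
 endfacet
 facet normal -0.080 -0.898 -0.433
  outer loop
   vertex 3.2 1.4 1.6
   vertex 3.6 0.4 3.6
   vertex 1.8 2.2 0.2
  endloop
 endfacet
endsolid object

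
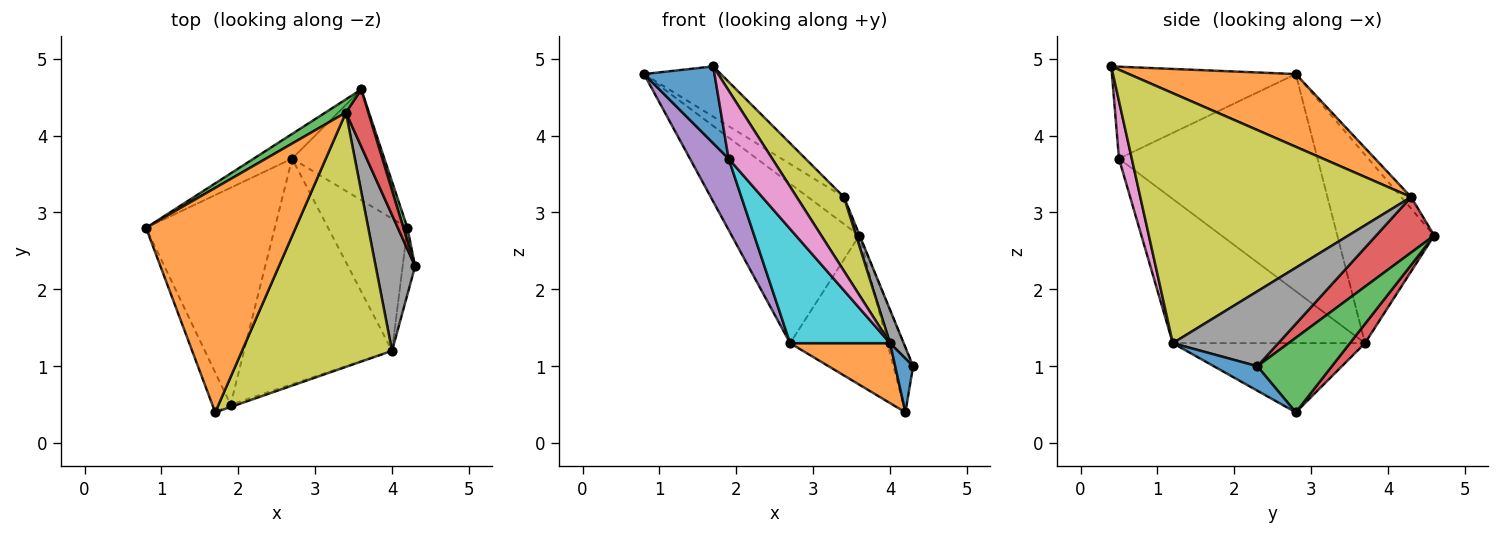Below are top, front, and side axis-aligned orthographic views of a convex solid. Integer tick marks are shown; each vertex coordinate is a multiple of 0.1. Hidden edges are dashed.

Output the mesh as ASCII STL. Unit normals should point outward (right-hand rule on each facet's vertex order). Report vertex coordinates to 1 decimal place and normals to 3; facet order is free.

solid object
 facet normal -0.918 -0.352 -0.182
  outer loop
   vertex 1.9 0.5 3.7
   vertex 1.7 0.4 4.9
   vertex 0.8 2.8 4.8
  endloop
 endfacet
 facet normal 0.429 0.197 0.882
  outer loop
   vertex 3.4 4.3 3.2
   vertex 0.8 2.8 4.8
   vertex 1.7 0.4 4.9
  endloop
 endfacet
 facet normal -0.240 0.872 0.427
  outer loop
   vertex 3.4 4.3 3.2
   vertex 3.6 4.6 2.7
   vertex 0.8 2.8 4.8
  endloop
 endfacet
 facet normal 0.927 0.006 0.374
  outer loop
   vertex 3.4 4.3 3.2
   vertex 4.3 2.3 1.0
   vertex 3.6 4.6 2.7
  endloop
 endfacet
 facet normal -0.848 -0.165 -0.503
  outer loop
   vertex 2.7 3.7 1.3
   vertex 1.9 0.5 3.7
   vertex 0.8 2.8 4.8
  endloop
 endfacet
 facet normal -0.600 0.791 -0.122
  outer loop
   vertex 2.7 3.7 1.3
   vertex 0.8 2.8 4.8
   vertex 3.6 4.6 2.7
  endloop
 endfacet
 facet normal 0.282 -0.959 -0.033
  outer loop
   vertex 4.0 1.2 1.3
   vertex 1.7 0.4 4.9
   vertex 1.9 0.5 3.7
  endloop
 endfacet
 facet normal 0.879 -0.114 0.463
  outer loop
   vertex 4.0 1.2 1.3
   vertex 4.3 2.3 1.0
   vertex 3.4 4.3 3.2
  endloop
 endfacet
 facet normal 0.848 -0.148 0.509
  outer loop
   vertex 4.0 1.2 1.3
   vertex 3.4 4.3 3.2
   vertex 1.7 0.4 4.9
  endloop
 endfacet
 facet normal -0.656 -0.341 -0.673
  outer loop
   vertex 4.0 1.2 1.3
   vertex 1.9 0.5 3.7
   vertex 2.7 3.7 1.3
  endloop
 endfacet
 facet normal 0.836 -0.344 -0.426
  outer loop
   vertex 4.2 2.8 0.4
   vertex 4.3 2.3 1.0
   vertex 4.0 1.2 1.3
  endloop
 endfacet
 facet normal -0.622 -0.323 -0.713
  outer loop
   vertex 4.2 2.8 0.4
   vertex 4.0 1.2 1.3
   vertex 2.7 3.7 1.3
  endloop
 endfacet
 facet normal 0.965 0.255 0.052
  outer loop
   vertex 4.2 2.8 0.4
   vertex 3.6 4.6 2.7
   vertex 4.3 2.3 1.0
  endloop
 endfacet
 facet normal 0.123 0.797 -0.591
  outer loop
   vertex 4.2 2.8 0.4
   vertex 2.7 3.7 1.3
   vertex 3.6 4.6 2.7
  endloop
 endfacet
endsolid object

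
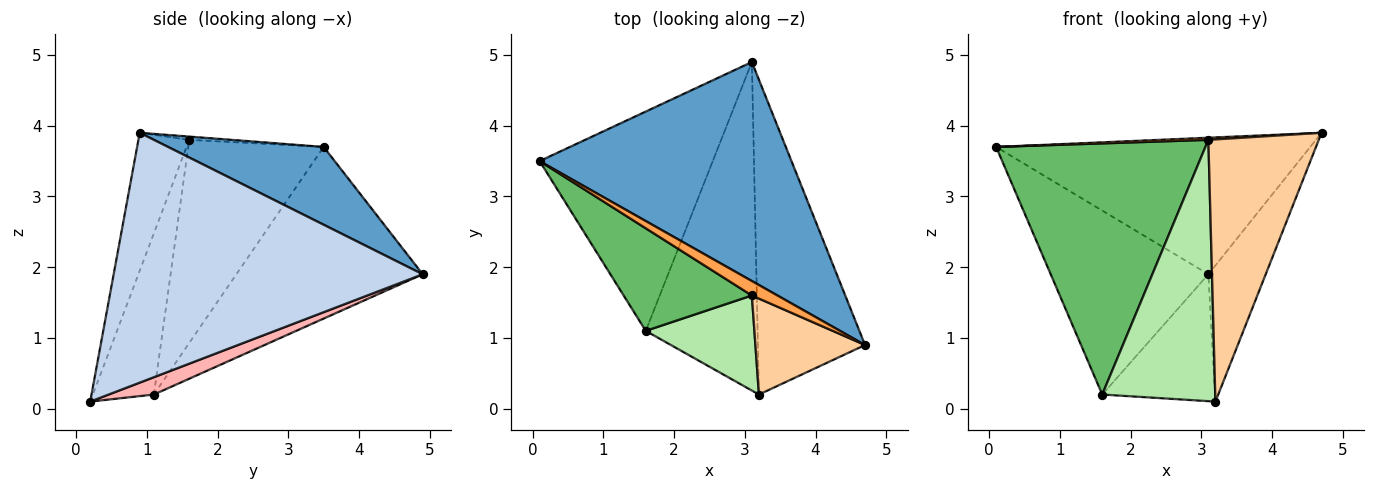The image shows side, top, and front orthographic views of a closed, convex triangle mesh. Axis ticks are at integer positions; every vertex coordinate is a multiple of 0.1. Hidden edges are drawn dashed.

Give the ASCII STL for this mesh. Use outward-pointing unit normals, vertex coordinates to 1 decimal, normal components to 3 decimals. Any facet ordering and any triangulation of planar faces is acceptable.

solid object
 facet normal 0.254 0.512 0.821
  outer loop
   vertex 3.1 4.9 1.9
   vertex 0.1 3.5 3.7
   vertex 4.7 0.9 3.9
  endloop
 endfacet
 facet normal 0.906 0.168 -0.389
  outer loop
   vertex 3.2 0.2 0.1
   vertex 3.1 4.9 1.9
   vertex 4.7 0.9 3.9
  endloop
 endfacet
 facet normal -0.125 -0.146 0.981
  outer loop
   vertex 3.1 1.6 3.8
   vertex 4.7 0.9 3.9
   vertex 0.1 3.5 3.7
  endloop
 endfacet
 facet normal -0.397 -0.862 0.315
  outer loop
   vertex 3.1 1.6 3.8
   vertex 3.2 0.2 0.1
   vertex 4.7 0.9 3.9
  endloop
 endfacet
 facet normal -0.514 -0.794 0.324
  outer loop
   vertex 1.6 1.1 0.2
   vertex 3.1 1.6 3.8
   vertex 0.1 3.5 3.7
  endloop
 endfacet
 facet normal -0.452 -0.838 0.305
  outer loop
   vertex 1.6 1.1 0.2
   vertex 3.2 0.2 0.1
   vertex 3.1 1.6 3.8
  endloop
 endfacet
 facet normal -0.605 0.512 -0.610
  outer loop
   vertex 1.6 1.1 0.2
   vertex 0.1 3.5 3.7
   vertex 3.1 4.9 1.9
  endloop
 endfacet
 facet normal 0.143 0.357 -0.923
  outer loop
   vertex 1.6 1.1 0.2
   vertex 3.1 4.9 1.9
   vertex 3.2 0.2 0.1
  endloop
 endfacet
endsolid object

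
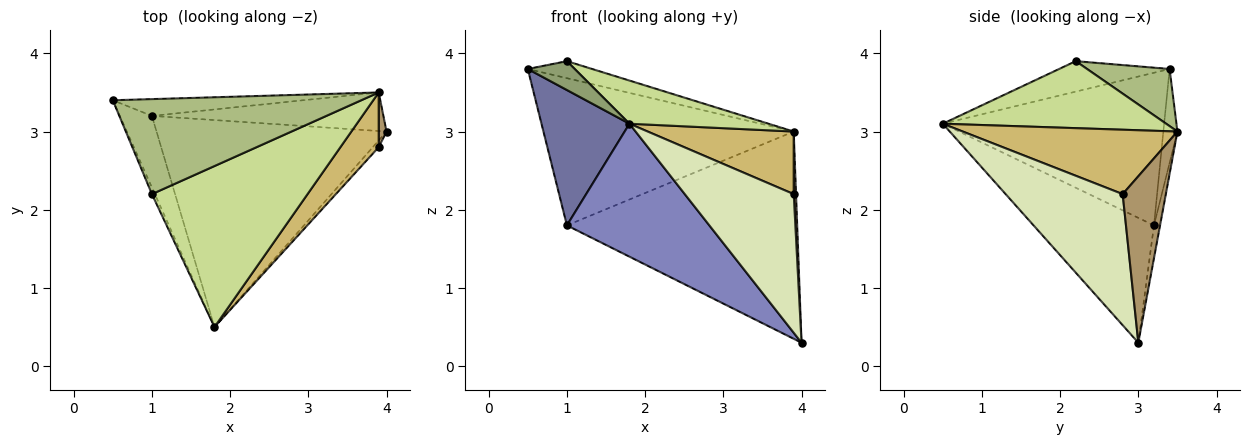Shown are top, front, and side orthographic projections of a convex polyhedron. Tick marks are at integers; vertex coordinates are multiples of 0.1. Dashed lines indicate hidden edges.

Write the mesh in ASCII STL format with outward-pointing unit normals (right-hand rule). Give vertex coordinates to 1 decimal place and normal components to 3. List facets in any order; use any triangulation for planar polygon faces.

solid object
 facet normal -0.912 -0.363 -0.192
  outer loop
   vertex 1.0 3.2 1.8
   vertex 1.8 0.5 3.1
   vertex 0.5 3.4 3.8
  endloop
 endfacet
 facet normal -0.415 -0.492 -0.765
  outer loop
   vertex 1.0 3.2 1.8
   vertex 4.0 3.0 0.3
   vertex 1.8 0.5 3.1
  endloop
 endfacet
 facet normal -0.056 0.992 -0.113
  outer loop
   vertex 1.0 3.2 1.8
   vertex 0.5 3.4 3.8
   vertex 3.9 3.5 3.0
  endloop
 endfacet
 facet normal -0.026 0.983 -0.183
  outer loop
   vertex 1.0 3.2 1.8
   vertex 3.9 3.5 3.0
   vertex 4.0 3.0 0.3
  endloop
 endfacet
 facet normal -0.917 -0.389 -0.089
  outer loop
   vertex 1.0 2.2 3.9
   vertex 0.5 3.4 3.8
   vertex 1.8 0.5 3.1
  endloop
 endfacet
 facet normal 0.221 0.172 0.960
  outer loop
   vertex 1.0 2.2 3.9
   vertex 3.9 3.5 3.0
   vertex 0.5 3.4 3.8
  endloop
 endfacet
 facet normal 0.384 -0.239 0.892
  outer loop
   vertex 1.0 2.2 3.9
   vertex 1.8 0.5 3.1
   vertex 3.9 3.5 3.0
  endloop
 endfacet
 facet normal 0.732 -0.681 -0.033
  outer loop
   vertex 3.9 2.8 2.2
   vertex 1.8 0.5 3.1
   vertex 4.0 3.0 0.3
  endloop
 endfacet
 facet normal 0.997 -0.054 0.047
  outer loop
   vertex 3.9 2.8 2.2
   vertex 4.0 3.0 0.3
   vertex 3.9 3.5 3.0
  endloop
 endfacet
 facet normal 0.742 -0.505 0.442
  outer loop
   vertex 3.9 2.8 2.2
   vertex 3.9 3.5 3.0
   vertex 1.8 0.5 3.1
  endloop
 endfacet
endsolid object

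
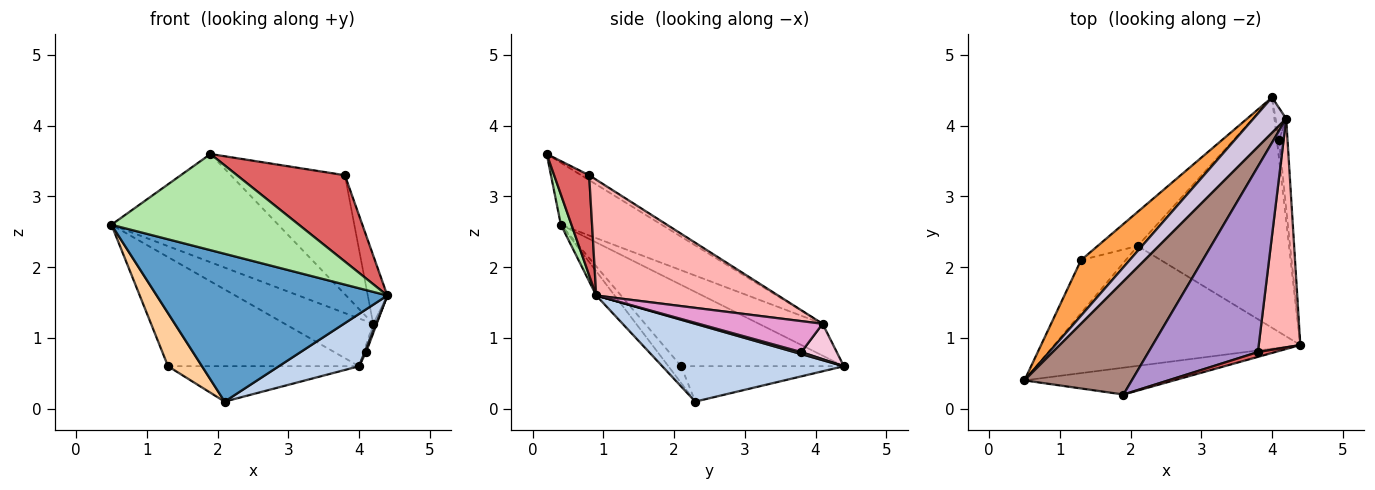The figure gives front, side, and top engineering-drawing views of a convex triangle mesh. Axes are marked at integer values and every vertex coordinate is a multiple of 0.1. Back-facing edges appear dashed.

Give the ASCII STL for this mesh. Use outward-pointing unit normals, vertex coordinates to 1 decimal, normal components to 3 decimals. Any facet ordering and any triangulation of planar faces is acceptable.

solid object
 facet normal -0.062 -0.775 -0.629
  outer loop
   vertex 2.1 2.3 0.1
   vertex 4.4 0.9 1.6
   vertex 0.5 0.4 2.6
  endloop
 endfacet
 facet normal 0.448 -0.198 -0.872
  outer loop
   vertex 2.1 2.3 0.1
   vertex 4.0 4.4 0.6
   vertex 4.4 0.9 1.6
  endloop
 endfacet
 facet normal -0.605 0.710 0.361
  outer loop
   vertex 1.3 2.1 0.6
   vertex 0.5 0.4 2.6
   vertex 4.0 4.4 0.6
  endloop
 endfacet
 facet normal -0.256 -0.683 -0.683
  outer loop
   vertex 1.3 2.1 0.6
   vertex 2.1 2.3 0.1
   vertex 0.5 0.4 2.6
  endloop
 endfacet
 facet normal -0.523 0.614 -0.591
  outer loop
   vertex 1.3 2.1 0.6
   vertex 4.0 4.4 0.6
   vertex 2.1 2.3 0.1
  endloop
 endfacet
 facet normal 0.054 -0.962 -0.269
  outer loop
   vertex 1.9 0.2 3.6
   vertex 0.5 0.4 2.6
   vertex 4.4 0.9 1.6
  endloop
 endfacet
 facet normal 0.308 -0.950 0.053
  outer loop
   vertex 1.9 0.2 3.6
   vertex 4.4 0.9 1.6
   vertex 3.8 0.8 3.3
  endloop
 endfacet
 facet normal 0.936 0.101 0.336
  outer loop
   vertex 4.2 4.1 1.2
   vertex 3.8 0.8 3.3
   vertex 4.4 0.9 1.6
  endloop
 endfacet
 facet normal -0.038 0.540 0.841
  outer loop
   vertex 4.2 4.1 1.2
   vertex 1.9 0.2 3.6
   vertex 3.8 0.8 3.3
  endloop
 endfacet
 facet normal -0.501 0.696 0.515
  outer loop
   vertex 4.2 4.1 1.2
   vertex 4.0 4.4 0.6
   vertex 0.5 0.4 2.6
  endloop
 endfacet
 facet normal -0.385 0.638 0.667
  outer loop
   vertex 4.2 4.1 1.2
   vertex 0.5 0.4 2.6
   vertex 1.9 0.2 3.6
  endloop
 endfacet
 facet normal 0.667 -0.133 -0.733
  outer loop
   vertex 4.1 3.8 0.8
   vertex 4.4 0.9 1.6
   vertex 4.0 4.4 0.6
  endloop
 endfacet
 facet normal 0.965 0.028 -0.262
  outer loop
   vertex 4.1 3.8 0.8
   vertex 4.2 4.1 1.2
   vertex 4.4 0.9 1.6
  endloop
 endfacet
 facet normal 0.956 0.064 -0.287
  outer loop
   vertex 4.1 3.8 0.8
   vertex 4.0 4.4 0.6
   vertex 4.2 4.1 1.2
  endloop
 endfacet
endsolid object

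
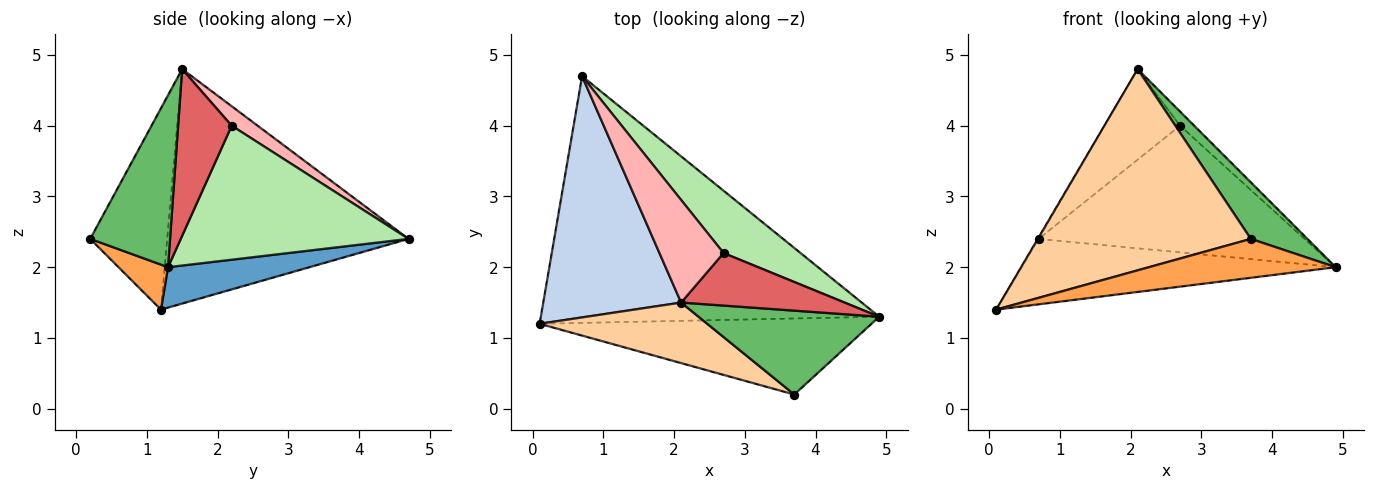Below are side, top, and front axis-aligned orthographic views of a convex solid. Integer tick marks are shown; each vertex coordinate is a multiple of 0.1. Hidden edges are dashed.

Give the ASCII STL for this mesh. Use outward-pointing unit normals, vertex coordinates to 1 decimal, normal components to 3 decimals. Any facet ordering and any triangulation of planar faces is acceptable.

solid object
 facet normal 0.115 0.255 -0.960
  outer loop
   vertex 0.7 4.7 2.4
   vertex 4.9 1.3 2.0
   vertex 0.1 1.2 1.4
  endloop
 endfacet
 facet normal -0.862 0.003 0.507
  outer loop
   vertex 2.1 1.5 4.8
   vertex 0.7 4.7 2.4
   vertex 0.1 1.2 1.4
  endloop
 endfacet
 facet normal 0.120 -0.452 -0.884
  outer loop
   vertex 3.7 0.2 2.4
   vertex 0.1 1.2 1.4
   vertex 4.9 1.3 2.0
  endloop
 endfacet
 facet normal -0.327 -0.905 0.272
  outer loop
   vertex 3.7 0.2 2.4
   vertex 2.1 1.5 4.8
   vertex 0.1 1.2 1.4
  endloop
 endfacet
 facet normal 0.619 -0.439 0.651
  outer loop
   vertex 3.7 0.2 2.4
   vertex 4.9 1.3 2.0
   vertex 2.1 1.5 4.8
  endloop
 endfacet
 facet normal 0.609 0.711 0.350
  outer loop
   vertex 2.7 2.2 4.0
   vertex 4.9 1.3 2.0
   vertex 0.7 4.7 2.4
  endloop
 endfacet
 facet normal 0.701 0.185 0.688
  outer loop
   vertex 2.7 2.2 4.0
   vertex 2.1 1.5 4.8
   vertex 4.9 1.3 2.0
  endloop
 endfacet
 facet normal 0.222 0.645 0.731
  outer loop
   vertex 2.7 2.2 4.0
   vertex 0.7 4.7 2.4
   vertex 2.1 1.5 4.8
  endloop
 endfacet
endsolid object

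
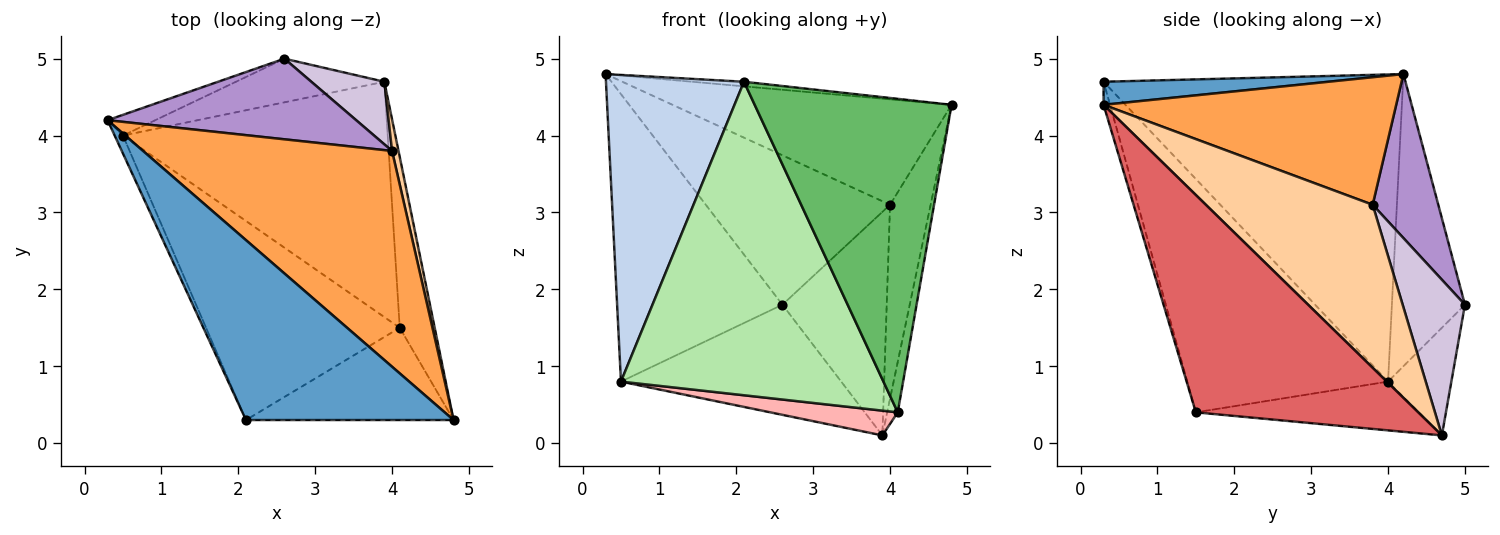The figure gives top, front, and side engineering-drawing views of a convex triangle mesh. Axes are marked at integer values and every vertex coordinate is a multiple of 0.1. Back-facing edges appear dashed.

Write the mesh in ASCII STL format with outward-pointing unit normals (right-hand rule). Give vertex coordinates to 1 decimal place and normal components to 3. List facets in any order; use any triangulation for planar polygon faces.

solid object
 facet normal 0.110 0.025 0.994
  outer loop
   vertex 2.1 0.3 4.7
   vertex 4.8 0.3 4.4
   vertex 0.3 4.2 4.8
  endloop
 endfacet
 facet normal -0.908 -0.418 -0.024
  outer loop
   vertex 0.5 4.0 0.8
   vertex 2.1 0.3 4.7
   vertex 0.3 4.2 4.8
  endloop
 endfacet
 facet normal 0.418 0.399 0.816
  outer loop
   vertex 4.0 3.8 3.1
   vertex 0.3 4.2 4.8
   vertex 4.8 0.3 4.4
  endloop
 endfacet
 facet normal 0.971 0.236 0.039
  outer loop
   vertex 4.0 3.8 3.1
   vertex 4.8 0.3 4.4
   vertex 3.9 4.7 0.1
  endloop
 endfacet
 facet normal -0.031 -0.959 -0.282
  outer loop
   vertex 4.1 1.5 0.4
   vertex 4.8 0.3 4.4
   vertex 2.1 0.3 4.7
  endloop
 endfacet
 facet normal -0.543 -0.709 -0.450
  outer loop
   vertex 4.1 1.5 0.4
   vertex 2.1 0.3 4.7
   vertex 0.5 4.0 0.8
  endloop
 endfacet
 facet normal 0.986 0.047 -0.159
  outer loop
   vertex 4.1 1.5 0.4
   vertex 3.9 4.7 0.1
   vertex 4.8 0.3 4.4
  endloop
 endfacet
 facet normal -0.180 -0.103 -0.978
  outer loop
   vertex 4.1 1.5 0.4
   vertex 0.5 4.0 0.8
   vertex 3.9 4.7 0.1
  endloop
 endfacet
 facet normal 0.299 0.840 0.453
  outer loop
   vertex 2.6 5.0 1.8
   vertex 0.3 4.2 4.8
   vertex 4.0 3.8 3.1
  endloop
 endfacet
 facet normal 0.498 0.835 0.234
  outer loop
   vertex 2.6 5.0 1.8
   vertex 4.0 3.8 3.1
   vertex 3.9 4.7 0.1
  endloop
 endfacet
 facet normal -0.403 0.913 -0.066
  outer loop
   vertex 2.6 5.0 1.8
   vertex 0.5 4.0 0.8
   vertex 0.3 4.2 4.8
  endloop
 endfacet
 facet normal -0.258 0.898 -0.356
  outer loop
   vertex 2.6 5.0 1.8
   vertex 3.9 4.7 0.1
   vertex 0.5 4.0 0.8
  endloop
 endfacet
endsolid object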